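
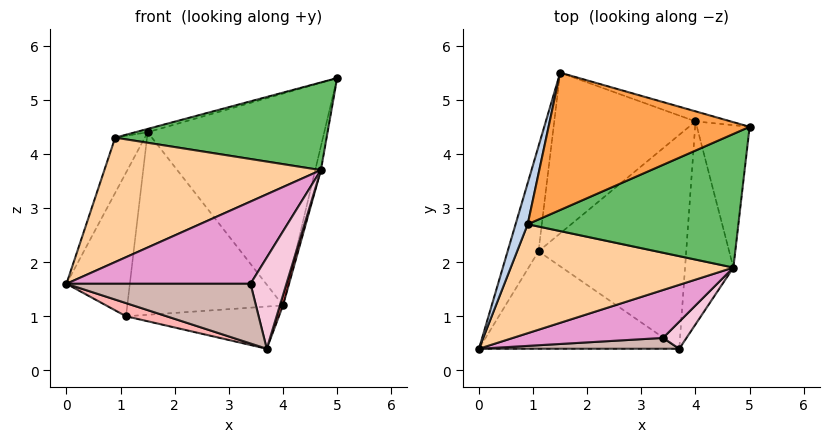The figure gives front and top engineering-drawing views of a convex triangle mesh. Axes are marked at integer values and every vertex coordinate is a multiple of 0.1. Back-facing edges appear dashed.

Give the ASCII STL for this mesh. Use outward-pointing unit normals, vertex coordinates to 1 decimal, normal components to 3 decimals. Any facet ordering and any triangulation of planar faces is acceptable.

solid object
 facet normal 0.286 0.957 -0.045
  outer loop
   vertex 4.0 4.6 1.2
   vertex 1.5 5.5 4.4
   vertex 5.0 4.5 5.4
  endloop
 endfacet
 facet normal -0.968 0.202 0.151
  outer loop
   vertex 0.9 2.7 4.3
   vertex 1.5 5.5 4.4
   vertex 0.0 0.4 1.6
  endloop
 endfacet
 facet normal -0.269 0.023 0.963
  outer loop
   vertex 0.9 2.7 4.3
   vertex 5.0 4.5 5.4
   vertex 1.5 5.5 4.4
  endloop
 endfacet
 facet normal -0.054 -0.751 0.658
  outer loop
   vertex 4.7 1.9 3.7
   vertex 0.9 2.7 4.3
   vertex 0.0 0.4 1.6
  endloop
 endfacet
 facet normal 0.017 -0.549 0.836
  outer loop
   vertex 4.7 1.9 3.7
   vertex 5.0 4.5 5.4
   vertex 0.9 2.7 4.3
  endloop
 endfacet
 facet normal 0.972 0.039 -0.231
  outer loop
   vertex 4.7 1.9 3.7
   vertex 4.0 4.6 1.2
   vertex 5.0 4.5 5.4
  endloop
 endfacet
 facet normal 0.959 -0.014 -0.284
  outer loop
   vertex 4.7 1.9 3.7
   vertex 3.7 0.4 0.4
   vertex 4.0 4.6 1.2
  endloop
 endfacet
 facet normal -0.306 -0.127 -0.943
  outer loop
   vertex 1.1 2.2 1.0
   vertex 3.7 0.4 0.4
   vertex 0.0 0.4 1.6
  endloop
 endfacet
 facet normal -0.092 0.193 -0.977
  outer loop
   vertex 1.1 2.2 1.0
   vertex 4.0 4.6 1.2
   vertex 3.7 0.4 0.4
  endloop
 endfacet
 facet normal -0.854 0.420 -0.307
  outer loop
   vertex 1.1 2.2 1.0
   vertex 0.0 0.4 1.6
   vertex 1.5 5.5 4.4
  endloop
 endfacet
 facet normal -0.499 0.651 -0.573
  outer loop
   vertex 1.1 2.2 1.0
   vertex 1.5 5.5 4.4
   vertex 4.0 4.6 1.2
  endloop
 endfacet
 facet normal 0.058 -0.982 0.178
  outer loop
   vertex 3.4 0.6 1.6
   vertex 0.0 0.4 1.6
   vertex 3.7 0.4 0.4
  endloop
 endfacet
 facet normal 0.051 -0.863 0.503
  outer loop
   vertex 3.4 0.6 1.6
   vertex 4.7 1.9 3.7
   vertex 0.0 0.4 1.6
  endloop
 endfacet
 facet normal 0.447 -0.858 0.255
  outer loop
   vertex 3.4 0.6 1.6
   vertex 3.7 0.4 0.4
   vertex 4.7 1.9 3.7
  endloop
 endfacet
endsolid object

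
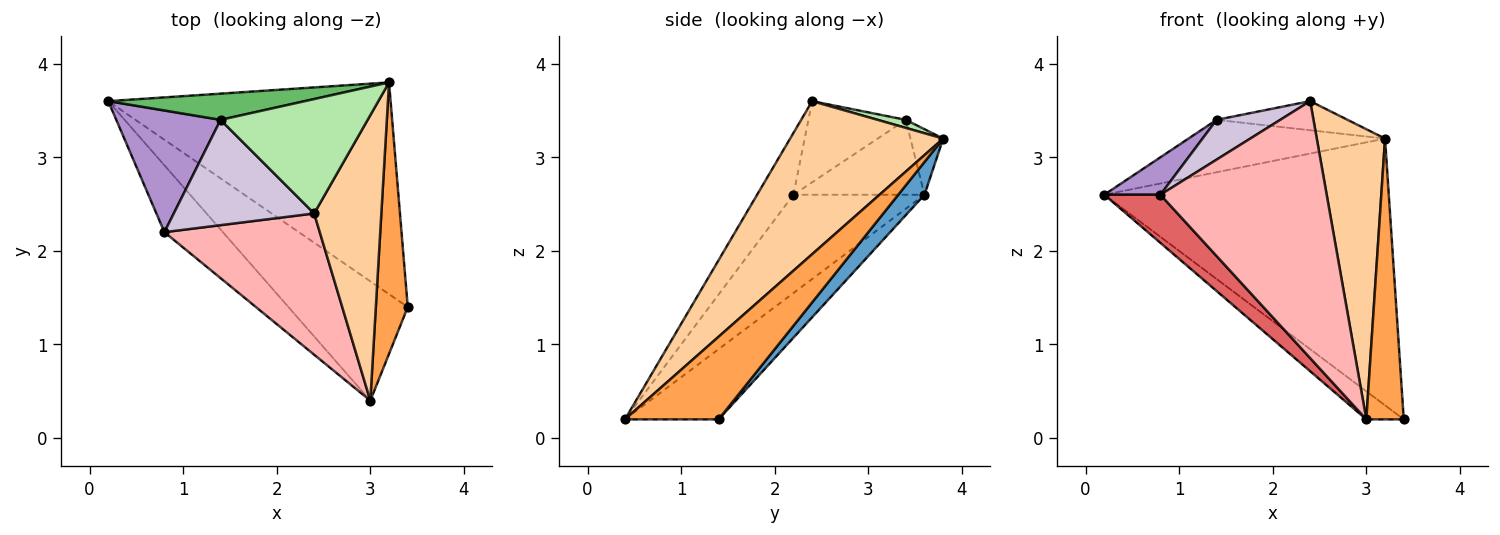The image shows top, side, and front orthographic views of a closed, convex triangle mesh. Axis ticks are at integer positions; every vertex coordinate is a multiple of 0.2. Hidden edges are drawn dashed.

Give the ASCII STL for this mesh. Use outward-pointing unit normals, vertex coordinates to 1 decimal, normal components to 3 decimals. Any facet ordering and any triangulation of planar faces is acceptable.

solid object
 facet normal 0.072 0.781 -0.620
  outer loop
   vertex 3.2 3.8 3.2
   vertex 3.4 1.4 0.2
   vertex 0.2 3.6 2.6
  endloop
 endfacet
 facet normal -0.497 0.199 -0.845
  outer loop
   vertex 3.0 0.4 0.2
   vertex 0.2 3.6 2.6
   vertex 3.4 1.4 0.2
  endloop
 endfacet
 facet normal 0.874 -0.350 0.338
  outer loop
   vertex 3.0 0.4 0.2
   vertex 3.4 1.4 0.2
   vertex 3.2 3.8 3.2
  endloop
 endfacet
 facet normal 0.848 -0.378 0.372
  outer loop
   vertex 3.0 0.4 0.2
   vertex 3.2 3.8 3.2
   vertex 2.4 2.4 3.6
  endloop
 endfacet
 facet normal -0.147 0.885 0.442
  outer loop
   vertex 1.4 3.4 3.4
   vertex 3.2 3.8 3.2
   vertex 0.2 3.6 2.6
  endloop
 endfacet
 facet normal 0.053 0.246 0.968
  outer loop
   vertex 1.4 3.4 3.4
   vertex 2.4 2.4 3.6
   vertex 3.2 3.8 3.2
  endloop
 endfacet
 facet normal -0.806 -0.346 -0.480
  outer loop
   vertex 0.8 2.2 2.6
   vertex 0.2 3.6 2.6
   vertex 3.0 0.4 0.2
  endloop
 endfacet
 facet normal -0.188 -0.861 0.473
  outer loop
   vertex 0.8 2.2 2.6
   vertex 3.0 0.4 0.2
   vertex 2.4 2.4 3.6
  endloop
 endfacet
 facet normal -0.566 -0.242 0.788
  outer loop
   vertex 0.8 2.2 2.6
   vertex 1.4 3.4 3.4
   vertex 0.2 3.6 2.6
  endloop
 endfacet
 facet normal -0.475 -0.311 0.823
  outer loop
   vertex 0.8 2.2 2.6
   vertex 2.4 2.4 3.6
   vertex 1.4 3.4 3.4
  endloop
 endfacet
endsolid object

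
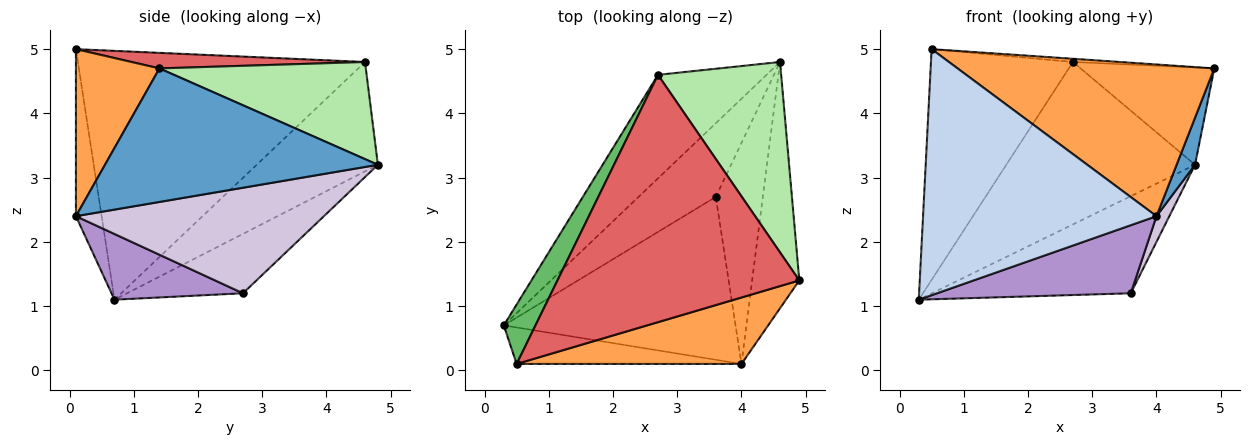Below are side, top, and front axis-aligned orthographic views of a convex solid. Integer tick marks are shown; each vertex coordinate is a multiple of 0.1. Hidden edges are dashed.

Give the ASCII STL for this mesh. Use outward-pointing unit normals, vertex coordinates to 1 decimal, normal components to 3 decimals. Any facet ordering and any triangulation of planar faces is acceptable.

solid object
 facet normal 0.941 -0.064 -0.332
  outer loop
   vertex 4.0 0.1 2.4
   vertex 4.6 4.8 3.2
   vertex 4.9 1.4 4.7
  endloop
 endfacet
 facet normal -0.108 -0.983 -0.146
  outer loop
   vertex 4.0 0.1 2.4
   vertex 0.5 0.1 5.0
   vertex 0.3 0.7 1.1
  endloop
 endfacet
 facet normal 0.286 -0.878 0.384
  outer loop
   vertex 4.0 0.1 2.4
   vertex 4.9 1.4 4.7
   vertex 0.5 0.1 5.0
  endloop
 endfacet
 facet normal -0.476 0.741 -0.473
  outer loop
   vertex 2.7 4.6 4.8
   vertex 4.6 4.8 3.2
   vertex 0.3 0.7 1.1
  endloop
 endfacet
 facet normal -0.891 0.440 0.113
  outer loop
   vertex 2.7 4.6 4.8
   vertex 0.3 0.7 1.1
   vertex 0.5 0.1 5.0
  endloop
 endfacet
 facet normal 0.575 0.372 0.729
  outer loop
   vertex 2.7 4.6 4.8
   vertex 4.9 1.4 4.7
   vertex 4.6 4.8 3.2
  endloop
 endfacet
 facet normal 0.064 0.013 0.998
  outer loop
   vertex 2.7 4.6 4.8
   vertex 0.5 0.1 5.0
   vertex 4.9 1.4 4.7
  endloop
 endfacet
 facet normal -0.421 0.723 -0.548
  outer loop
   vertex 3.6 2.7 1.2
   vertex 0.3 0.7 1.1
   vertex 4.6 4.8 3.2
  endloop
 endfacet
 facet normal 0.253 -0.373 -0.893
  outer loop
   vertex 3.6 2.7 1.2
   vertex 4.0 0.1 2.4
   vertex 0.3 0.7 1.1
  endloop
 endfacet
 facet normal 0.912 -0.047 -0.407
  outer loop
   vertex 3.6 2.7 1.2
   vertex 4.6 4.8 3.2
   vertex 4.0 0.1 2.4
  endloop
 endfacet
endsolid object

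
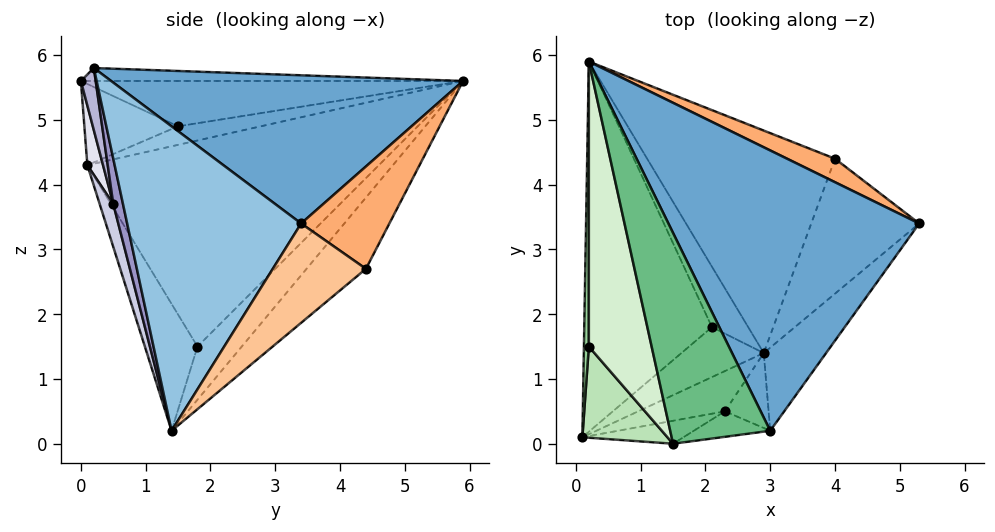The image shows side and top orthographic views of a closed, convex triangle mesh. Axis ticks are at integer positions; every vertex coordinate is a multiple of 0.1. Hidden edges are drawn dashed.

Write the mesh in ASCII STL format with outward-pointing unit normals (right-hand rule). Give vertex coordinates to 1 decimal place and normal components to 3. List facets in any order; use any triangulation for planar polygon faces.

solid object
 facet normal 0.490 0.270 0.829
  outer loop
   vertex 3.0 0.2 5.8
   vertex 5.3 3.4 3.4
   vertex 0.2 5.9 5.6
  endloop
 endfacet
 facet normal 0.745 -0.650 -0.153
  outer loop
   vertex 3.0 0.2 5.8
   vertex 2.9 1.4 0.2
   vertex 5.3 3.4 3.4
  endloop
 endfacet
 facet normal -0.843 0.132 -0.522
  outer loop
   vertex 2.1 1.8 1.5
   vertex 0.1 0.1 4.3
   vertex 0.2 5.9 5.6
  endloop
 endfacet
 facet normal -0.836 0.090 -0.542
  outer loop
   vertex 2.1 1.8 1.5
   vertex 2.9 1.4 0.2
   vertex 0.1 0.1 4.3
  endloop
 endfacet
 facet normal -0.813 0.178 -0.555
  outer loop
   vertex 2.1 1.8 1.5
   vertex 0.2 5.9 5.6
   vertex 2.9 1.4 0.2
  endloop
 endfacet
 facet normal 0.508 0.828 0.238
  outer loop
   vertex 4.0 4.4 2.7
   vertex 0.2 5.9 5.6
   vertex 5.3 3.4 3.4
  endloop
 endfacet
 facet normal 0.636 0.343 -0.691
  outer loop
   vertex 4.0 4.4 2.7
   vertex 5.3 3.4 3.4
   vertex 2.9 1.4 0.2
  endloop
 endfacet
 facet normal -0.262 0.673 -0.692
  outer loop
   vertex 4.0 4.4 2.7
   vertex 2.9 1.4 0.2
   vertex 0.2 5.9 5.6
  endloop
 endfacet
 facet normal -0.128 -0.028 0.991
  outer loop
   vertex 1.5 0.0 5.6
   vertex 3.0 0.2 5.8
   vertex 0.2 5.9 5.6
  endloop
 endfacet
 facet normal -0.966 -0.041 0.256
  outer loop
   vertex 0.2 1.5 4.9
   vertex 0.2 5.9 5.6
   vertex 0.1 0.1 4.3
  endloop
 endfacet
 facet normal -0.668 -0.252 0.700
  outer loop
   vertex 0.2 1.5 4.9
   vertex 0.1 0.1 4.3
   vertex 1.5 0.0 5.6
  endloop
 endfacet
 facet normal -0.581 -0.128 0.804
  outer loop
   vertex 0.2 1.5 4.9
   vertex 1.5 0.0 5.6
   vertex 0.2 5.9 5.6
  endloop
 endfacet
 facet normal 0.216 -0.954 -0.208
  outer loop
   vertex 2.3 0.5 3.7
   vertex 2.9 1.4 0.2
   vertex 3.0 0.2 5.8
  endloop
 endfacet
 facet normal 0.155 -0.970 -0.190
  outer loop
   vertex 2.3 0.5 3.7
   vertex 3.0 0.2 5.8
   vertex 1.5 0.0 5.6
  endloop
 endfacet
 facet normal 0.113 -0.967 -0.229
  outer loop
   vertex 2.3 0.5 3.7
   vertex 0.1 0.1 4.3
   vertex 2.9 1.4 0.2
  endloop
 endfacet
 facet normal 0.121 -0.971 -0.205
  outer loop
   vertex 2.3 0.5 3.7
   vertex 1.5 0.0 5.6
   vertex 0.1 0.1 4.3
  endloop
 endfacet
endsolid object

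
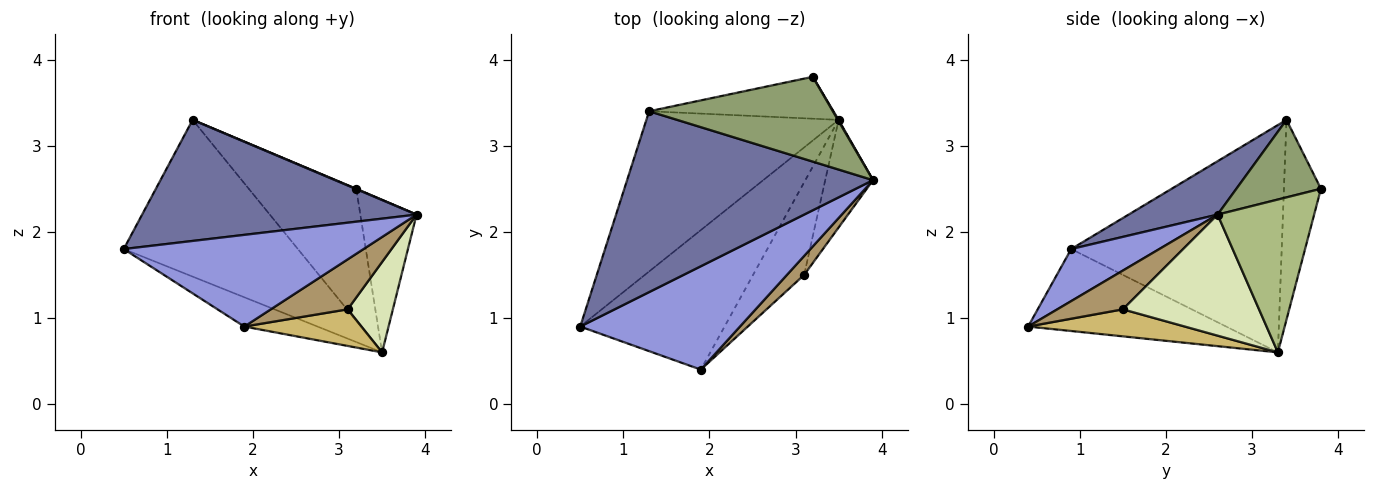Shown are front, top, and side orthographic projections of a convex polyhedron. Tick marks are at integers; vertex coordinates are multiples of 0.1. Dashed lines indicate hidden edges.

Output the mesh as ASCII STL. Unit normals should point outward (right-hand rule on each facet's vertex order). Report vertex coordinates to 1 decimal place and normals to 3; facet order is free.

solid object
 facet normal 0.178 -0.547 0.818
  outer loop
   vertex 1.3 3.4 3.3
   vertex 0.5 0.9 1.8
   vertex 3.9 2.6 2.2
  endloop
 endfacet
 facet normal -0.646 0.534 -0.546
  outer loop
   vertex 3.5 3.3 0.6
   vertex 0.5 0.9 1.8
   vertex 1.3 3.4 3.3
  endloop
 endfacet
 facet normal 0.237 -0.645 0.727
  outer loop
   vertex 1.9 0.4 0.9
   vertex 3.9 2.6 2.2
   vertex 0.5 0.9 1.8
  endloop
 endfacet
 facet normal -0.486 0.180 -0.855
  outer loop
   vertex 1.9 0.4 0.9
   vertex 0.5 0.9 1.8
   vertex 3.5 3.3 0.6
  endloop
 endfacet
 facet normal 0.389 -0.004 0.921
  outer loop
   vertex 3.2 3.8 2.5
   vertex 1.3 3.4 3.3
   vertex 3.9 2.6 2.2
  endloop
 endfacet
 facet normal 0.864 0.503 0.004
  outer loop
   vertex 3.2 3.8 2.5
   vertex 3.9 2.6 2.2
   vertex 3.5 3.3 0.6
  endloop
 endfacet
 facet normal -0.312 0.906 -0.288
  outer loop
   vertex 3.2 3.8 2.5
   vertex 3.5 3.3 0.6
   vertex 1.3 3.4 3.3
  endloop
 endfacet
 facet normal 0.889 -0.295 -0.351
  outer loop
   vertex 3.1 1.5 1.1
   vertex 3.5 3.3 0.6
   vertex 3.9 2.6 2.2
  endloop
 endfacet
 facet normal 0.624 -0.731 0.277
  outer loop
   vertex 3.1 1.5 1.1
   vertex 3.9 2.6 2.2
   vertex 1.9 0.4 0.9
  endloop
 endfacet
 facet normal 0.441 -0.330 -0.834
  outer loop
   vertex 3.1 1.5 1.1
   vertex 1.9 0.4 0.9
   vertex 3.5 3.3 0.6
  endloop
 endfacet
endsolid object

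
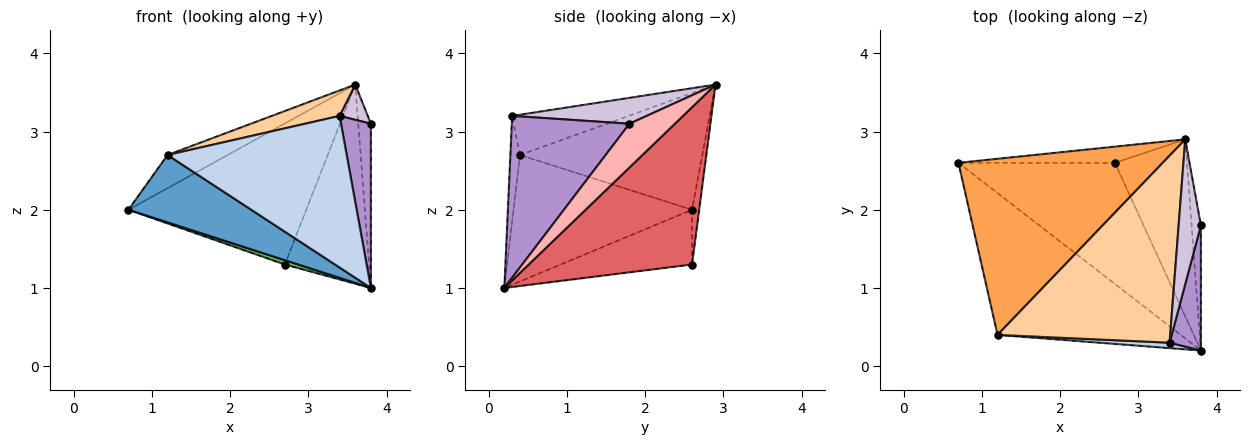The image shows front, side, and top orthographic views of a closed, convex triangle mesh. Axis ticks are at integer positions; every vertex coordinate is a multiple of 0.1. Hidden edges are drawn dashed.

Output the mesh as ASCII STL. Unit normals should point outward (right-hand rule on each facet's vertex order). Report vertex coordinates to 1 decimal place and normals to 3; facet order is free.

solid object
 facet normal -0.529 -0.364 -0.766
  outer loop
   vertex 1.2 0.4 2.7
   vertex 0.7 2.6 2.0
   vertex 3.8 0.2 1.0
  endloop
 endfacet
 facet normal -0.053 -0.998 0.036
  outer loop
   vertex 1.2 0.4 2.7
   vertex 3.8 0.2 1.0
   vertex 3.4 0.3 3.2
  endloop
 endfacet
 facet normal -0.489 0.161 0.857
  outer loop
   vertex 1.2 0.4 2.7
   vertex 3.6 2.9 3.6
   vertex 0.7 2.6 2.0
  endloop
 endfacet
 facet normal -0.225 -0.131 0.965
  outer loop
   vertex 1.2 0.4 2.7
   vertex 3.4 0.3 3.2
   vertex 3.6 2.9 3.6
  endloop
 endfacet
 facet normal -0.330 -0.033 -0.943
  outer loop
   vertex 2.7 2.6 1.3
   vertex 3.8 0.2 1.0
   vertex 0.7 2.6 2.0
  endloop
 endfacet
 facet normal -0.040 0.993 -0.114
  outer loop
   vertex 2.7 2.6 1.3
   vertex 0.7 2.6 2.0
   vertex 3.6 2.9 3.6
  endloop
 endfacet
 facet normal 0.823 0.424 -0.377
  outer loop
   vertex 2.7 2.6 1.3
   vertex 3.6 2.9 3.6
   vertex 3.8 0.2 1.0
  endloop
 endfacet
 facet normal 0.944 0.263 -0.200
  outer loop
   vertex 3.8 1.8 3.1
   vertex 3.8 0.2 1.0
   vertex 3.6 2.9 3.6
  endloop
 endfacet
 facet normal 0.953 -0.242 0.184
  outer loop
   vertex 3.8 1.8 3.1
   vertex 3.4 0.3 3.2
   vertex 3.8 0.2 1.0
  endloop
 endfacet
 facet normal 0.749 -0.157 0.644
  outer loop
   vertex 3.8 1.8 3.1
   vertex 3.6 2.9 3.6
   vertex 3.4 0.3 3.2
  endloop
 endfacet
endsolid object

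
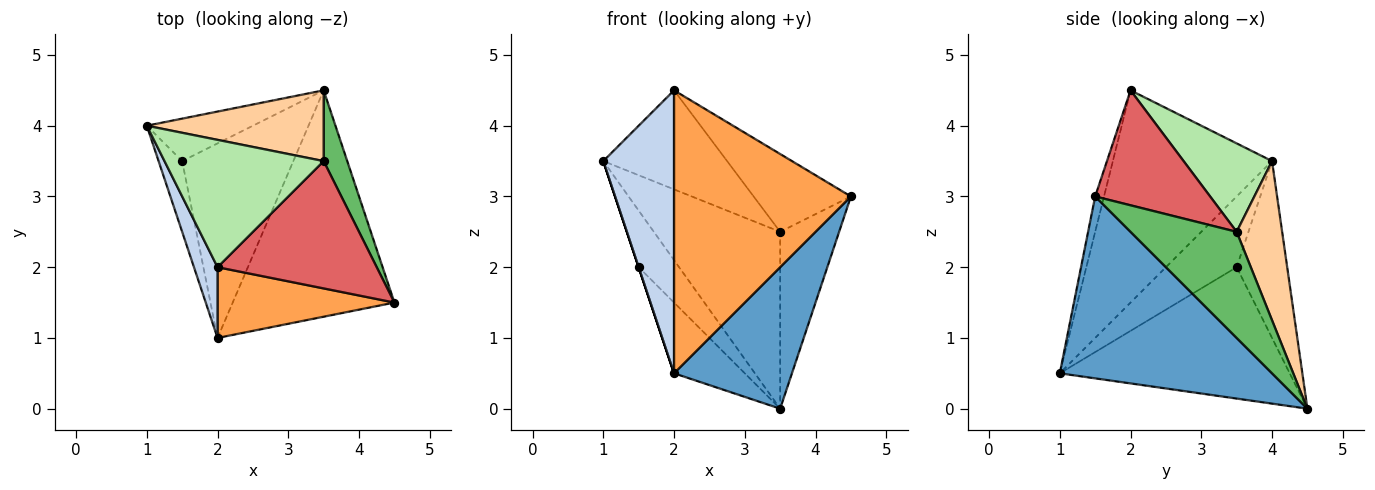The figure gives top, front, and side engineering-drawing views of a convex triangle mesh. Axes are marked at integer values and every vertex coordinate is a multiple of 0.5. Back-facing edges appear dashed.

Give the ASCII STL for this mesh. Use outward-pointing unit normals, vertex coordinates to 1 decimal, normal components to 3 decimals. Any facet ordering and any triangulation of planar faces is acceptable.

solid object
 facet normal 0.690 -0.383 -0.614
  outer loop
   vertex 3.5 4.5 0.0
   vertex 4.5 1.5 3.0
   vertex 2.0 1.0 0.5
  endloop
 endfacet
 facet normal -0.909 -0.404 0.101
  outer loop
   vertex 2.0 2.0 4.5
   vertex 1.0 4.0 3.5
   vertex 2.0 1.0 0.5
  endloop
 endfacet
 facet normal -0.048 -0.969 0.242
  outer loop
   vertex 2.0 2.0 4.5
   vertex 2.0 1.0 0.5
   vertex 4.5 1.5 3.0
  endloop
 endfacet
 facet normal 0.317 0.881 0.352
  outer loop
   vertex 3.5 3.5 2.5
   vertex 3.5 4.5 0.0
   vertex 1.0 4.0 3.5
  endloop
 endfacet
 facet normal 0.858 0.477 0.191
  outer loop
   vertex 3.5 3.5 2.5
   vertex 4.5 1.5 3.0
   vertex 3.5 4.5 0.0
  endloop
 endfacet
 facet normal 0.402 0.562 0.723
  outer loop
   vertex 3.5 3.5 2.5
   vertex 1.0 4.0 3.5
   vertex 2.0 2.0 4.5
  endloop
 endfacet
 facet normal 0.525 0.444 0.726
  outer loop
   vertex 3.5 3.5 2.5
   vertex 2.0 2.0 4.5
   vertex 4.5 1.5 3.0
  endloop
 endfacet
 facet normal -0.949 0.000 -0.316
  outer loop
   vertex 1.5 3.5 2.0
   vertex 2.0 1.0 0.5
   vertex 1.0 4.0 3.5
  endloop
 endfacet
 facet normal -0.707 0.566 -0.424
  outer loop
   vertex 1.5 3.5 2.0
   vertex 1.0 4.0 3.5
   vertex 3.5 4.5 0.0
  endloop
 endfacet
 facet normal -0.743 0.229 -0.629
  outer loop
   vertex 1.5 3.5 2.0
   vertex 3.5 4.5 0.0
   vertex 2.0 1.0 0.5
  endloop
 endfacet
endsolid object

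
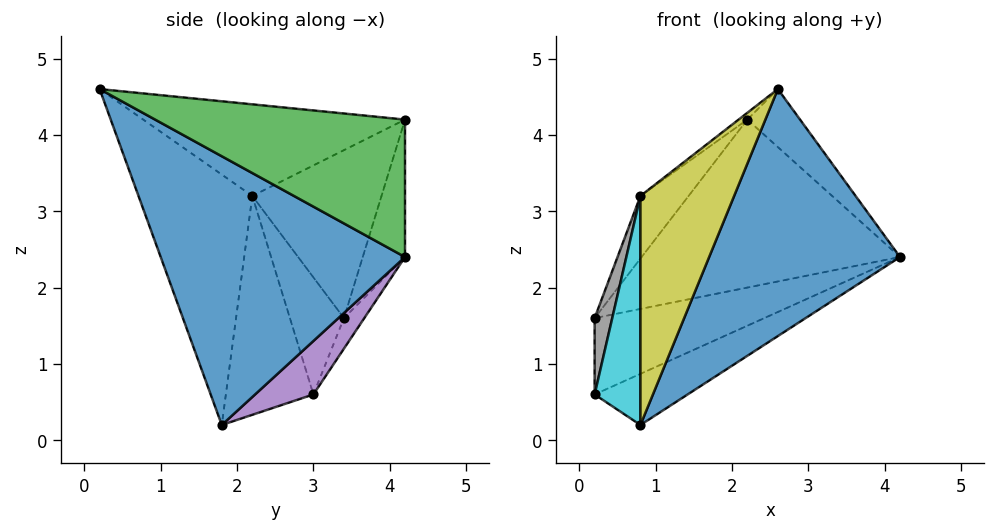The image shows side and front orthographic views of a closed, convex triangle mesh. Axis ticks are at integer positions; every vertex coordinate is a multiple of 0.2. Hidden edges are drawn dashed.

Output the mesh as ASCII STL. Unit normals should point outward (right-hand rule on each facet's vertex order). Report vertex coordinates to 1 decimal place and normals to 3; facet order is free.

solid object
 facet normal 0.692 -0.540 -0.479
  outer loop
   vertex 0.8 1.8 0.2
   vertex 4.2 4.2 2.4
   vertex 2.6 0.2 4.6
  endloop
 endfacet
 facet normal -0.159 0.971 -0.177
  outer loop
   vertex 2.2 4.2 4.2
   vertex 4.2 4.2 2.4
   vertex 0.2 3.4 1.6
  endloop
 endfacet
 facet normal 0.662 0.140 0.736
  outer loop
   vertex 2.2 4.2 4.2
   vertex 2.6 0.2 4.6
   vertex 4.2 4.2 2.4
  endloop
 endfacet
 facet normal -0.111 0.923 -0.369
  outer loop
   vertex 0.2 3.0 0.6
   vertex 0.2 3.4 1.6
   vertex 4.2 4.2 2.4
  endloop
 endfacet
 facet normal 0.264 0.421 -0.868
  outer loop
   vertex 0.2 3.0 0.6
   vertex 4.2 4.2 2.4
   vertex 0.8 1.8 0.2
  endloop
 endfacet
 facet normal -0.799 0.298 0.523
  outer loop
   vertex 0.8 2.2 3.2
   vertex 2.2 4.2 4.2
   vertex 0.2 3.4 1.6
  endloop
 endfacet
 facet normal -0.600 0.020 0.800
  outer loop
   vertex 0.8 2.2 3.2
   vertex 2.6 0.2 4.6
   vertex 2.2 4.2 4.2
  endloop
 endfacet
 facet normal -0.944 -0.308 0.123
  outer loop
   vertex 0.8 2.2 3.2
   vertex 0.2 3.4 1.6
   vertex 0.2 3.0 0.6
  endloop
 endfacet
 facet normal -0.769 -0.633 0.084
  outer loop
   vertex 0.8 2.2 3.2
   vertex 0.8 1.8 0.2
   vertex 2.6 0.2 4.6
  endloop
 endfacet
 facet normal -0.884 -0.463 0.062
  outer loop
   vertex 0.8 2.2 3.2
   vertex 0.2 3.0 0.6
   vertex 0.8 1.8 0.2
  endloop
 endfacet
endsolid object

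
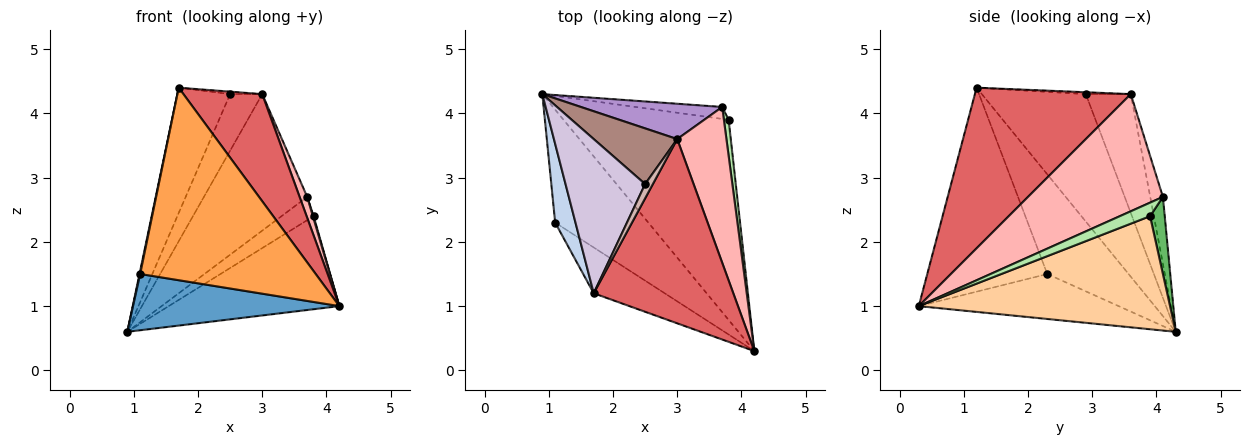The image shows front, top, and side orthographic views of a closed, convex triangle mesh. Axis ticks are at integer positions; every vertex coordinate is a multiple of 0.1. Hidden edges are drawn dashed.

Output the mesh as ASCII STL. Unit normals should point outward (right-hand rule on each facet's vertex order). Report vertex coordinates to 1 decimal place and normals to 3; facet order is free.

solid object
 facet normal -0.397 -0.409 -0.822
  outer loop
   vertex 1.1 2.3 1.5
   vertex 0.9 4.3 0.6
   vertex 4.2 0.3 1.0
  endloop
 endfacet
 facet normal -0.980 -0.008 0.200
  outer loop
   vertex 1.1 2.3 1.5
   vertex 1.7 1.2 4.4
   vertex 0.9 4.3 0.6
  endloop
 endfacet
 facet normal -0.554 -0.810 -0.193
  outer loop
   vertex 1.1 2.3 1.5
   vertex 4.2 0.3 1.0
   vertex 1.7 1.2 4.4
  endloop
 endfacet
 facet normal 0.528 0.358 -0.770
  outer loop
   vertex 3.8 3.9 2.4
   vertex 4.2 0.3 1.0
   vertex 0.9 4.3 0.6
  endloop
 endfacet
 facet normal 0.377 0.824 -0.424
  outer loop
   vertex 3.8 3.9 2.4
   vertex 0.9 4.3 0.6
   vertex 3.7 4.1 2.7
  endloop
 endfacet
 facet normal 0.944 -0.024 0.330
  outer loop
   vertex 3.8 3.9 2.4
   vertex 3.7 4.1 2.7
   vertex 4.2 0.3 1.0
  endloop
 endfacet
 facet normal 0.705 -0.356 0.613
  outer loop
   vertex 3.0 3.6 4.3
   vertex 1.7 1.2 4.4
   vertex 4.2 0.3 1.0
  endloop
 endfacet
 facet normal 0.921 -0.052 0.387
  outer loop
   vertex 3.0 3.6 4.3
   vertex 4.2 0.3 1.0
   vertex 3.7 4.1 2.7
  endloop
 endfacet
 facet normal -0.118 0.961 0.249
  outer loop
   vertex 3.0 3.6 4.3
   vertex 3.7 4.1 2.7
   vertex 0.9 4.3 0.6
  endloop
 endfacet
 facet normal -0.779 0.395 0.486
  outer loop
   vertex 2.5 2.9 4.3
   vertex 0.9 4.3 0.6
   vertex 1.7 1.2 4.4
  endloop
 endfacet
 facet normal -0.706 0.505 0.496
  outer loop
   vertex 2.5 2.9 4.3
   vertex 3.0 3.6 4.3
   vertex 0.9 4.3 0.6
  endloop
 endfacet
 facet normal -0.231 0.165 0.959
  outer loop
   vertex 2.5 2.9 4.3
   vertex 1.7 1.2 4.4
   vertex 3.0 3.6 4.3
  endloop
 endfacet
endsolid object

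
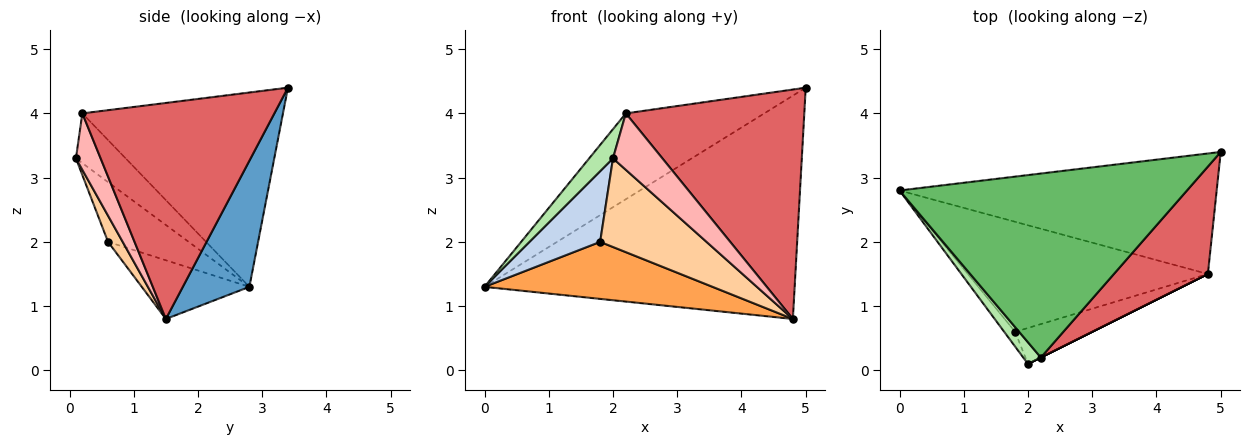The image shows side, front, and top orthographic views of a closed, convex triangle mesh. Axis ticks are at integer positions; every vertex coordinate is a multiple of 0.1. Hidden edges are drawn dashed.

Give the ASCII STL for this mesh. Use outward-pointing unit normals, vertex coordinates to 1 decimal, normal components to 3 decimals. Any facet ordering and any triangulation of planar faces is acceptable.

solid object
 facet normal 0.186 0.865 -0.467
  outer loop
   vertex 4.8 1.5 0.8
   vertex 0.0 2.8 1.3
   vertex 5.0 3.4 4.4
  endloop
 endfacet
 facet normal -0.745 -0.653 -0.137
  outer loop
   vertex 1.8 0.6 2.0
   vertex 2.0 0.1 3.3
   vertex 0.0 2.8 1.3
  endloop
 endfacet
 facet normal -0.212 -0.450 -0.868
  outer loop
   vertex 1.8 0.6 2.0
   vertex 0.0 2.8 1.3
   vertex 4.8 1.5 0.8
  endloop
 endfacet
 facet normal 0.127 -0.919 -0.373
  outer loop
   vertex 1.8 0.6 2.0
   vertex 4.8 1.5 0.8
   vertex 2.0 0.1 3.3
  endloop
 endfacet
 facet normal -0.522 0.360 0.773
  outer loop
   vertex 2.2 0.2 4.0
   vertex 5.0 3.4 4.4
   vertex 0.0 2.8 1.3
  endloop
 endfacet
 facet normal -0.859 -0.411 0.304
  outer loop
   vertex 2.2 0.2 4.0
   vertex 0.0 2.8 1.3
   vertex 2.0 0.1 3.3
  endloop
 endfacet
 facet normal 0.698 -0.649 0.304
  outer loop
   vertex 2.2 0.2 4.0
   vertex 4.8 1.5 0.8
   vertex 5.0 3.4 4.4
  endloop
 endfacet
 facet normal 0.447 -0.894 0.000
  outer loop
   vertex 2.2 0.2 4.0
   vertex 2.0 0.1 3.3
   vertex 4.8 1.5 0.8
  endloop
 endfacet
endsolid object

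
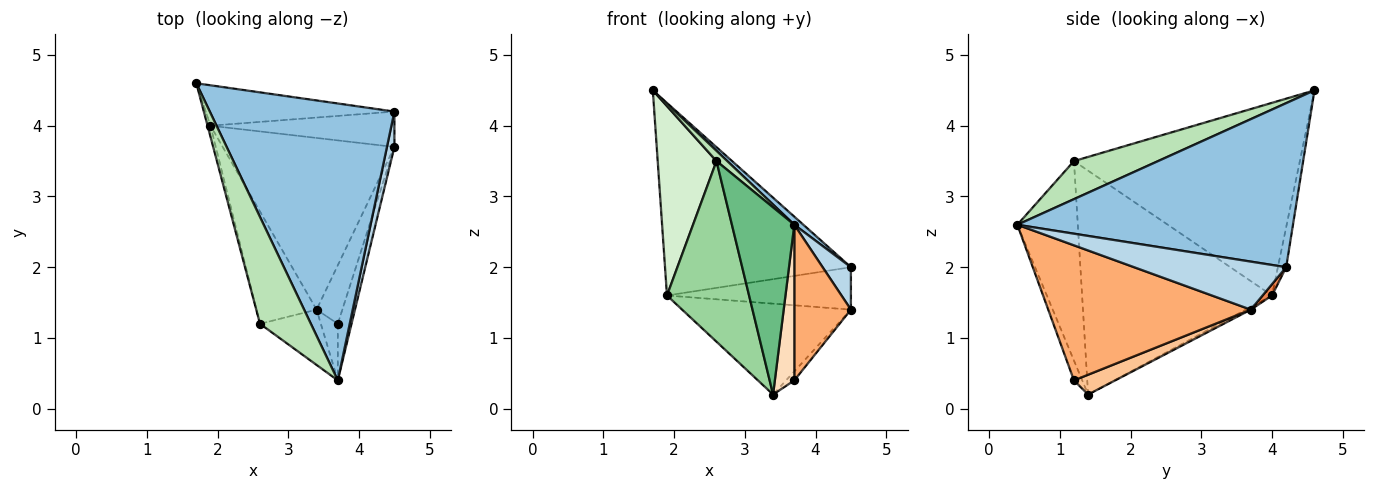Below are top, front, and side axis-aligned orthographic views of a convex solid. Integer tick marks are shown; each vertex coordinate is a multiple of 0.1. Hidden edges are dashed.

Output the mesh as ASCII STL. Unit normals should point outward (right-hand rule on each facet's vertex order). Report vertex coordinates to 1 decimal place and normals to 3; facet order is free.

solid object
 facet normal -0.014 0.468 -0.884
  outer loop
   vertex 1.9 4.0 1.6
   vertex 4.5 3.7 1.4
   vertex 3.4 1.4 0.2
  endloop
 endfacet
 facet normal 0.664 -0.022 0.747
  outer loop
   vertex 4.5 4.2 2.0
   vertex 1.7 4.6 4.5
   vertex 3.7 0.4 2.6
  endloop
 endfacet
 facet normal 0.972 -0.181 0.151
  outer loop
   vertex 4.5 4.2 2.0
   vertex 3.7 0.4 2.6
   vertex 4.5 3.7 1.4
  endloop
 endfacet
 facet normal -0.044 0.978 -0.205
  outer loop
   vertex 4.5 4.2 2.0
   vertex 1.9 4.0 1.6
   vertex 1.7 4.6 4.5
  endloop
 endfacet
 facet normal 0.039 0.768 -0.640
  outer loop
   vertex 4.5 4.2 2.0
   vertex 4.5 3.7 1.4
   vertex 1.9 4.0 1.6
  endloop
 endfacet
 facet normal 0.959 -0.268 -0.097
  outer loop
   vertex 3.7 1.2 0.4
   vertex 4.5 3.7 1.4
   vertex 3.7 0.4 2.6
  endloop
 endfacet
 facet normal 0.605 0.121 -0.787
  outer loop
   vertex 3.7 1.2 0.4
   vertex 3.4 1.4 0.2
   vertex 4.5 3.7 1.4
  endloop
 endfacet
 facet normal -0.370 -0.873 -0.317
  outer loop
   vertex 3.7 1.2 0.4
   vertex 3.7 0.4 2.6
   vertex 3.4 1.4 0.2
  endloop
 endfacet
 facet normal -0.681 -0.702 -0.208
  outer loop
   vertex 2.6 1.2 3.5
   vertex 3.4 1.4 0.2
   vertex 3.7 0.4 2.6
  endloop
 endfacet
 facet normal -0.891 -0.385 -0.239
  outer loop
   vertex 2.6 1.2 3.5
   vertex 1.9 4.0 1.6
   vertex 3.4 1.4 0.2
  endloop
 endfacet
 facet normal 0.597 -0.077 0.798
  outer loop
   vertex 2.6 1.2 3.5
   vertex 3.7 0.4 2.6
   vertex 1.7 4.6 4.5
  endloop
 endfacet
 facet normal -0.968 -0.252 -0.015
  outer loop
   vertex 2.6 1.2 3.5
   vertex 1.7 4.6 4.5
   vertex 1.9 4.0 1.6
  endloop
 endfacet
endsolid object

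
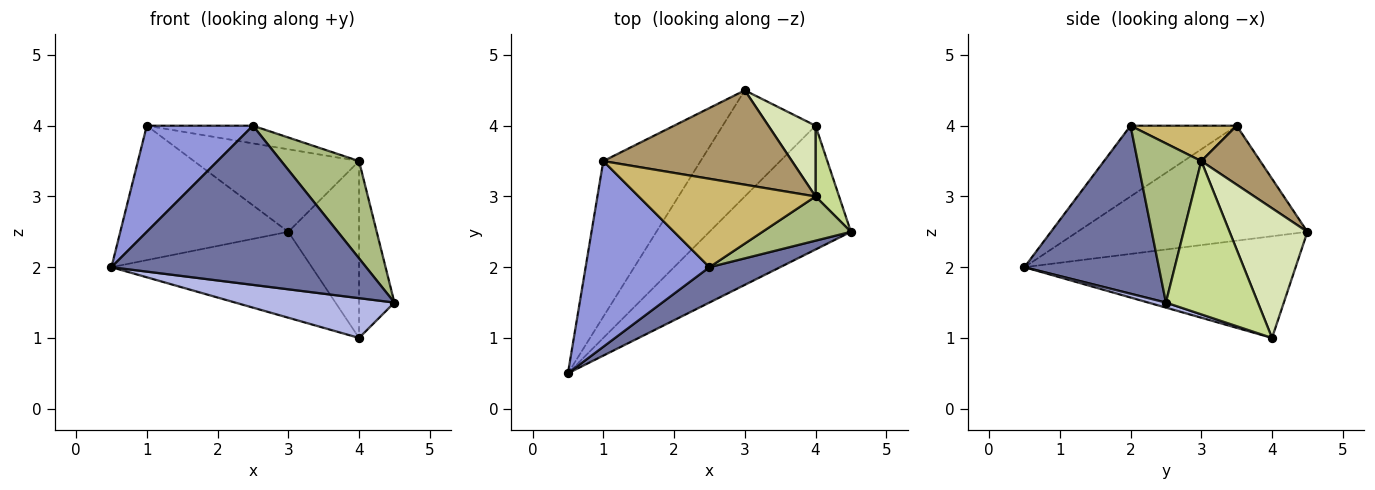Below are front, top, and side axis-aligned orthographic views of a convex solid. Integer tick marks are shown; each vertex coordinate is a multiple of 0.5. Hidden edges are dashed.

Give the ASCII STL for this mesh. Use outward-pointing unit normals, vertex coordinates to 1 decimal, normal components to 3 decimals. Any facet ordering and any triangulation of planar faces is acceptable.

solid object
 facet normal 0.458 -0.868 0.193
  outer loop
   vertex 2.5 2.0 4.0
   vertex 0.5 0.5 2.0
   vertex 4.5 2.5 1.5
  endloop
 endfacet
 facet normal -0.667 0.487 -0.564
  outer loop
   vertex 1.0 3.5 4.0
   vertex 3.0 4.5 2.5
   vertex 0.5 0.5 2.0
  endloop
 endfacet
 facet normal -0.444 -0.444 0.778
  outer loop
   vertex 1.0 3.5 4.0
   vertex 0.5 0.5 2.0
   vertex 2.5 2.0 4.0
  endloop
 endfacet
 facet normal 0.034 -0.306 -0.951
  outer loop
   vertex 4.0 4.0 1.0
   vertex 4.5 2.5 1.5
   vertex 0.5 0.5 2.0
  endloop
 endfacet
 facet normal -0.648 0.479 -0.592
  outer loop
   vertex 4.0 4.0 1.0
   vertex 0.5 0.5 2.0
   vertex 3.0 4.5 2.5
  endloop
 endfacet
 facet normal 0.597 -0.730 0.332
  outer loop
   vertex 4.0 3.0 3.5
   vertex 2.5 2.0 4.0
   vertex 4.5 2.5 1.5
  endloop
 endfacet
 facet normal 0.924 0.355 0.142
  outer loop
   vertex 4.0 3.0 3.5
   vertex 4.5 2.5 1.5
   vertex 4.0 4.0 1.0
  endloop
 endfacet
 facet normal 0.715 0.650 0.260
  outer loop
   vertex 4.0 3.0 3.5
   vertex 4.0 4.0 1.0
   vertex 3.0 4.5 2.5
  endloop
 endfacet
 facet normal 0.229 0.641 0.733
  outer loop
   vertex 4.0 3.0 3.5
   vertex 3.0 4.5 2.5
   vertex 1.0 3.5 4.0
  endloop
 endfacet
 facet normal 0.192 0.192 0.962
  outer loop
   vertex 4.0 3.0 3.5
   vertex 1.0 3.5 4.0
   vertex 2.5 2.0 4.0
  endloop
 endfacet
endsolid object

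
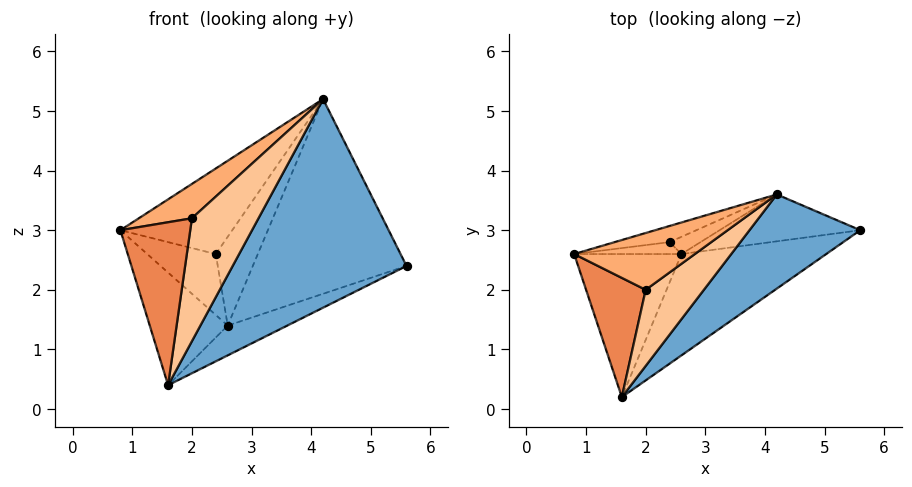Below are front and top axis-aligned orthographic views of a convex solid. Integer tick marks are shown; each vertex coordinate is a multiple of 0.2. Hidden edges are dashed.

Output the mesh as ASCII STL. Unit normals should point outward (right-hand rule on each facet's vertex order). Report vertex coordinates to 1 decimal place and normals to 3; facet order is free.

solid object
 facet normal 0.397 -0.837 0.378
  outer loop
   vertex 4.2 3.6 5.2
   vertex 1.6 0.2 0.4
   vertex 5.6 3.0 2.4
  endloop
 endfacet
 facet normal -0.573 0.507 -0.644
  outer loop
   vertex 2.6 2.6 1.4
   vertex 1.6 0.2 0.4
   vertex 0.8 2.6 3.0
  endloop
 endfacet
 facet normal 0.272 0.272 -0.923
  outer loop
   vertex 2.6 2.6 1.4
   vertex 5.6 3.0 2.4
   vertex 1.6 0.2 0.4
  endloop
 endfacet
 facet normal -0.052 0.971 -0.234
  outer loop
   vertex 2.6 2.6 1.4
   vertex 4.2 3.6 5.2
   vertex 5.6 3.0 2.4
  endloop
 endfacet
 facet normal -0.449 -0.721 0.528
  outer loop
   vertex 2.0 2.0 3.2
   vertex 0.8 2.6 3.0
   vertex 1.6 0.2 0.4
  endloop
 endfacet
 facet normal -0.373 -0.480 0.794
  outer loop
   vertex 2.0 2.0 3.2
   vertex 4.2 3.6 5.2
   vertex 0.8 2.6 3.0
  endloop
 endfacet
 facet normal 0.138 -0.842 0.522
  outer loop
   vertex 2.0 2.0 3.2
   vertex 1.6 0.2 0.4
   vertex 4.2 3.6 5.2
  endloop
 endfacet
 facet normal -0.167 0.969 -0.183
  outer loop
   vertex 2.4 2.8 2.6
   vertex 0.8 2.6 3.0
   vertex 4.2 3.6 5.2
  endloop
 endfacet
 facet normal -0.168 0.967 -0.189
  outer loop
   vertex 2.4 2.8 2.6
   vertex 2.6 2.6 1.4
   vertex 0.8 2.6 3.0
  endloop
 endfacet
 facet normal -0.159 0.969 -0.188
  outer loop
   vertex 2.4 2.8 2.6
   vertex 4.2 3.6 5.2
   vertex 2.6 2.6 1.4
  endloop
 endfacet
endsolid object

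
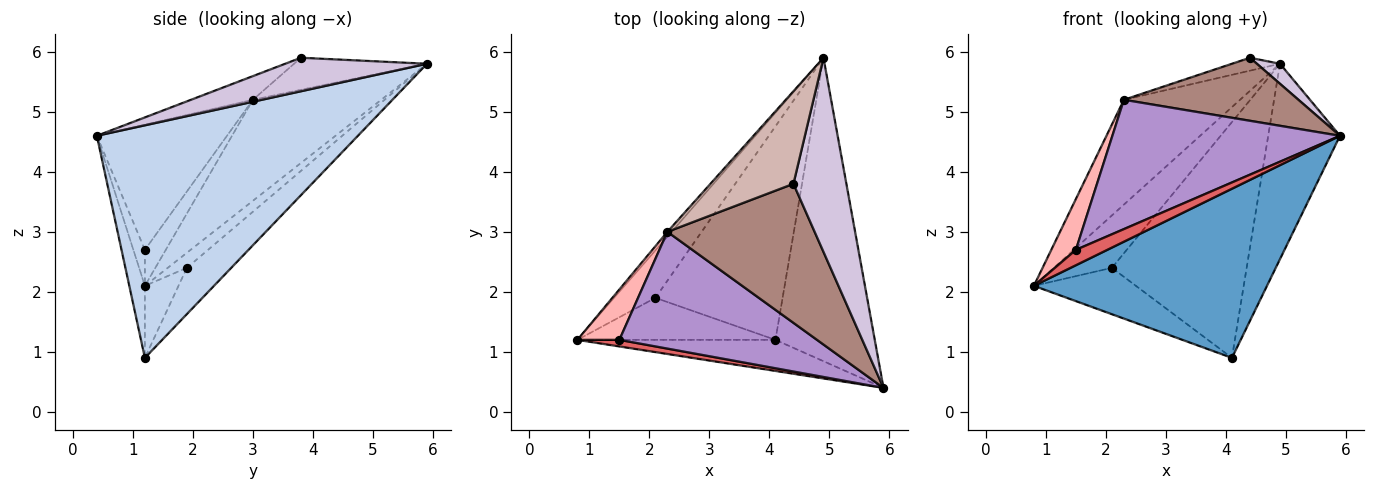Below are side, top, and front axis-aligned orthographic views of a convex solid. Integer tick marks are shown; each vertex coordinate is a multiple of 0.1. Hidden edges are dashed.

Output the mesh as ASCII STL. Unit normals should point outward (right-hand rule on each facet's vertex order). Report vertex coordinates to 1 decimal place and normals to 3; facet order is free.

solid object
 facet normal -0.066 -0.981 -0.180
  outer loop
   vertex 4.1 1.2 0.9
   vertex 5.9 0.4 4.6
   vertex 0.8 1.2 2.1
  endloop
 endfacet
 facet normal 0.892 0.245 -0.381
  outer loop
   vertex 4.1 1.2 0.9
   vertex 4.9 5.9 5.8
   vertex 5.9 0.4 4.6
  endloop
 endfacet
 facet normal -0.741 0.671 -0.031
  outer loop
   vertex 2.3 3.0 5.2
   vertex 4.9 5.9 5.8
   vertex 0.8 1.2 2.1
  endloop
 endfacet
 facet normal -0.237 0.720 -0.652
  outer loop
   vertex 2.1 1.9 2.4
   vertex 0.8 1.2 2.1
   vertex 4.9 5.9 5.8
  endloop
 endfacet
 facet normal -0.237 0.720 -0.652
  outer loop
   vertex 2.1 1.9 2.4
   vertex 4.1 1.2 0.9
   vertex 0.8 1.2 2.1
  endloop
 endfacet
 facet normal -0.237 0.720 -0.652
  outer loop
   vertex 2.1 1.9 2.4
   vertex 4.9 5.9 5.8
   vertex 4.1 1.2 0.9
  endloop
 endfacet
 facet normal -0.319 -0.871 0.372
  outer loop
   vertex 1.5 1.2 2.7
   vertex 0.8 1.2 2.1
   vertex 5.9 0.4 4.6
  endloop
 endfacet
 facet normal -0.517 -0.608 0.603
  outer loop
   vertex 1.5 1.2 2.7
   vertex 2.3 3.0 5.2
   vertex 0.8 1.2 2.1
  endloop
 endfacet
 facet normal -0.391 -0.683 0.617
  outer loop
   vertex 1.5 1.2 2.7
   vertex 5.9 0.4 4.6
   vertex 2.3 3.0 5.2
  endloop
 endfacet
 facet normal 0.533 -0.087 0.842
  outer loop
   vertex 4.4 3.8 5.9
   vertex 5.9 0.4 4.6
   vertex 4.9 5.9 5.8
  endloop
 endfacet
 facet normal -0.145 -0.408 0.901
  outer loop
   vertex 4.4 3.8 5.9
   vertex 2.3 3.0 5.2
   vertex 5.9 0.4 4.6
  endloop
 endfacet
 facet normal -0.358 0.129 0.925
  outer loop
   vertex 4.4 3.8 5.9
   vertex 4.9 5.9 5.8
   vertex 2.3 3.0 5.2
  endloop
 endfacet
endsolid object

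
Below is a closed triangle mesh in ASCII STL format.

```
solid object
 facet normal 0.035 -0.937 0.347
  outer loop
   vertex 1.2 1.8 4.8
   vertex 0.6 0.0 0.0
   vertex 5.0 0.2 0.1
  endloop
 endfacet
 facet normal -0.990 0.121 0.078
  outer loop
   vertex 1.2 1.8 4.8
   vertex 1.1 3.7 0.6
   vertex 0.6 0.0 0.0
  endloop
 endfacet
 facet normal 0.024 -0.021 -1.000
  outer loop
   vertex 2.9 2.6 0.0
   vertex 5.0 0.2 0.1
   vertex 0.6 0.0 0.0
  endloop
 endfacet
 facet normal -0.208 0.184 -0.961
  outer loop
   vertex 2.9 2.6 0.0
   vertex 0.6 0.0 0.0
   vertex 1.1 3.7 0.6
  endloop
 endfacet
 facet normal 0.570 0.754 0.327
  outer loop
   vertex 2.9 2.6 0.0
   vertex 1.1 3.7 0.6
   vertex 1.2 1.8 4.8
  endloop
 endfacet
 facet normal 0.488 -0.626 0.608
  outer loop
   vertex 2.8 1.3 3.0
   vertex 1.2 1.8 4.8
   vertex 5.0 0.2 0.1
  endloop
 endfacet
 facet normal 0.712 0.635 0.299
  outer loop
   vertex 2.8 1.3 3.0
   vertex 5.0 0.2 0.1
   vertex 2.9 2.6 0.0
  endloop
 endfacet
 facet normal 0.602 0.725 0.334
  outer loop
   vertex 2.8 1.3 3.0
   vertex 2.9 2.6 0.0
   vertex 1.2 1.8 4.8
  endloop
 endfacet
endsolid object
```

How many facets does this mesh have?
8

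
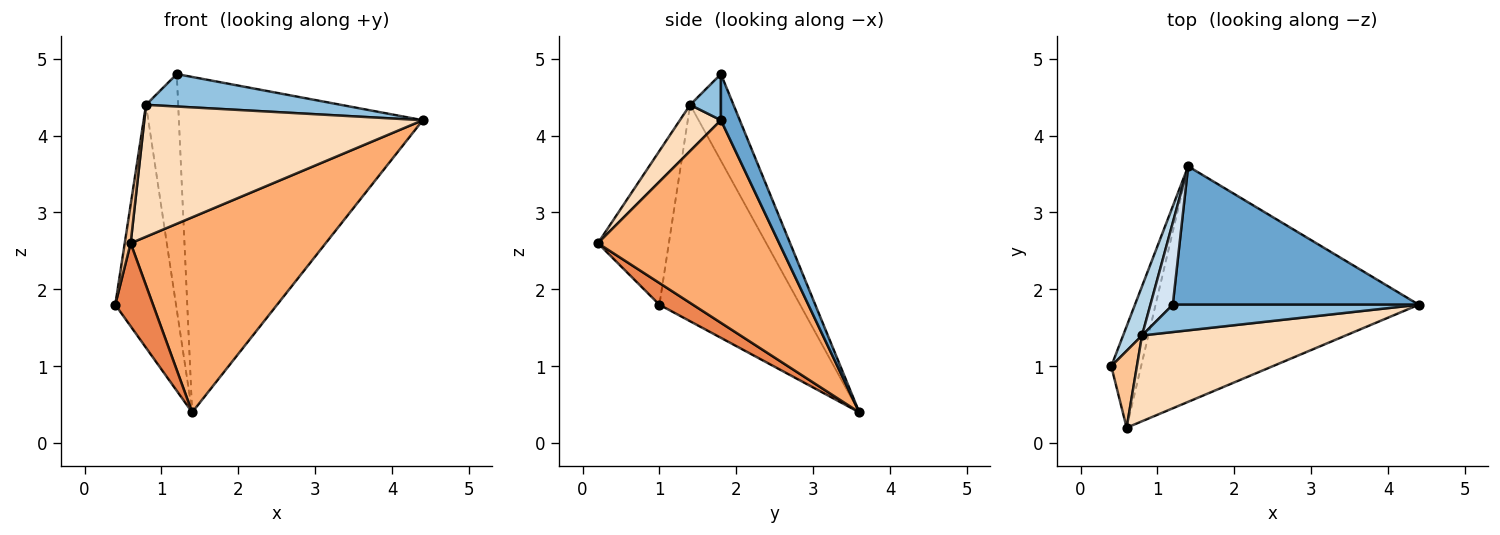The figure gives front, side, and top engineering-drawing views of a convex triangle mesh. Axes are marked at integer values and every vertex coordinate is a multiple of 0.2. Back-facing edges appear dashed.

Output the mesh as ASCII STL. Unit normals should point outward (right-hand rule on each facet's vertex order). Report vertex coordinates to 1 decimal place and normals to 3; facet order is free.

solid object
 facet normal 0.071 0.922 0.380
  outer loop
   vertex 1.2 1.8 4.8
   vertex 4.4 1.8 4.2
   vertex 1.4 3.6 0.4
  endloop
 endfacet
 facet normal 0.120 -0.759 0.639
  outer loop
   vertex 0.8 1.4 4.4
   vertex 4.4 1.8 4.2
   vertex 1.2 1.8 4.8
  endloop
 endfacet
 facet normal -0.915 0.395 0.080
  outer loop
   vertex 0.8 1.4 4.4
   vertex 1.4 3.6 0.4
   vertex 0.4 1.0 1.8
  endloop
 endfacet
 facet normal -0.786 0.583 0.203
  outer loop
   vertex 0.8 1.4 4.4
   vertex 1.2 1.8 4.8
   vertex 1.4 3.6 0.4
  endloop
 endfacet
 facet normal 0.491 -0.552 -0.674
  outer loop
   vertex 0.6 0.2 2.6
   vertex 0.4 1.0 1.8
   vertex 1.4 3.6 0.4
  endloop
 endfacet
 facet normal 0.510 -0.549 -0.662
  outer loop
   vertex 0.6 0.2 2.6
   vertex 1.4 3.6 0.4
   vertex 4.4 1.8 4.2
  endloop
 endfacet
 facet normal -0.983 -0.082 0.164
  outer loop
   vertex 0.6 0.2 2.6
   vertex 0.8 1.4 4.4
   vertex 0.4 1.0 1.8
  endloop
 endfacet
 facet normal 0.123 -0.832 0.541
  outer loop
   vertex 0.6 0.2 2.6
   vertex 4.4 1.8 4.2
   vertex 0.8 1.4 4.4
  endloop
 endfacet
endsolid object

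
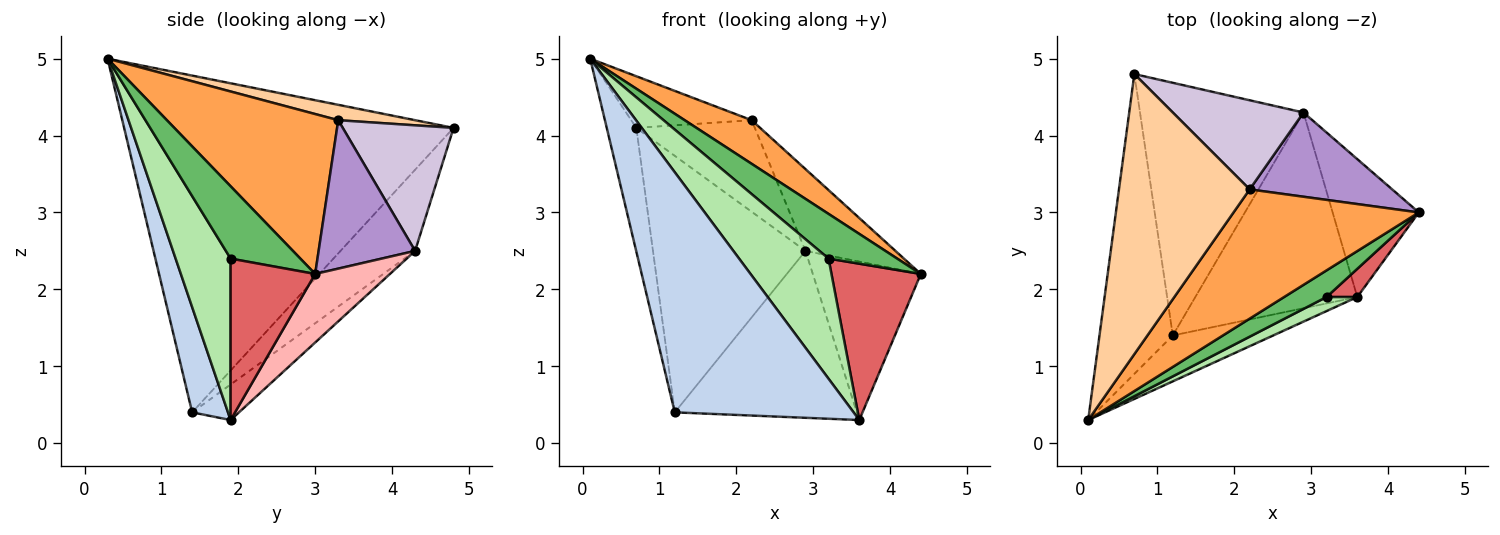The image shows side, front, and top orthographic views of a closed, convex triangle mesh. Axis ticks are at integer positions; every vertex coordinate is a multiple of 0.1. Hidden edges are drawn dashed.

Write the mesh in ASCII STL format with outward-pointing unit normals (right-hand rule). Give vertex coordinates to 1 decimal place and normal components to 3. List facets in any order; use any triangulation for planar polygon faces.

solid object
 facet normal -0.973 0.087 -0.212
  outer loop
   vertex 1.2 1.4 0.4
   vertex 0.1 0.3 5.0
   vertex 0.7 4.8 4.1
  endloop
 endfacet
 facet normal 0.193 -0.964 -0.184
  outer loop
   vertex 1.2 1.4 0.4
   vertex 3.6 1.9 0.3
   vertex 0.1 0.3 5.0
  endloop
 endfacet
 facet normal 0.633 -0.248 0.733
  outer loop
   vertex 2.2 3.3 4.2
   vertex 0.1 0.3 5.0
   vertex 4.4 3.0 2.2
  endloop
 endfacet
 facet normal 0.115 0.180 0.977
  outer loop
   vertex 2.2 3.3 4.2
   vertex 0.7 4.8 4.1
   vertex 0.1 0.3 5.0
  endloop
 endfacet
 facet normal 0.658 -0.647 0.386
  outer loop
   vertex 3.2 1.9 2.4
   vertex 4.4 3.0 2.2
   vertex 0.1 0.3 5.0
  endloop
 endfacet
 facet normal 0.521 -0.848 0.099
  outer loop
   vertex 3.2 1.9 2.4
   vertex 0.1 0.3 5.0
   vertex 3.6 1.9 0.3
  endloop
 endfacet
 facet normal 0.682 -0.720 0.130
  outer loop
   vertex 3.2 1.9 2.4
   vertex 3.6 1.9 0.3
   vertex 4.4 3.0 2.2
  endloop
 endfacet
 facet normal 0.463 0.669 -0.582
  outer loop
   vertex 2.9 4.3 2.5
   vertex 4.4 3.0 2.2
   vertex 3.6 1.9 0.3
  endloop
 endfacet
 facet normal 0.599 0.558 0.575
  outer loop
   vertex 2.9 4.3 2.5
   vertex 2.2 3.3 4.2
   vertex 4.4 3.0 2.2
  endloop
 endfacet
 facet normal 0.557 0.595 0.579
  outer loop
   vertex 2.9 4.3 2.5
   vertex 0.7 4.8 4.1
   vertex 2.2 3.3 4.2
  endloop
 endfacet
 facet normal -0.329 0.673 -0.663
  outer loop
   vertex 2.9 4.3 2.5
   vertex 1.2 1.4 0.4
   vertex 0.7 4.8 4.1
  endloop
 endfacet
 facet normal -0.165 0.640 -0.751
  outer loop
   vertex 2.9 4.3 2.5
   vertex 3.6 1.9 0.3
   vertex 1.2 1.4 0.4
  endloop
 endfacet
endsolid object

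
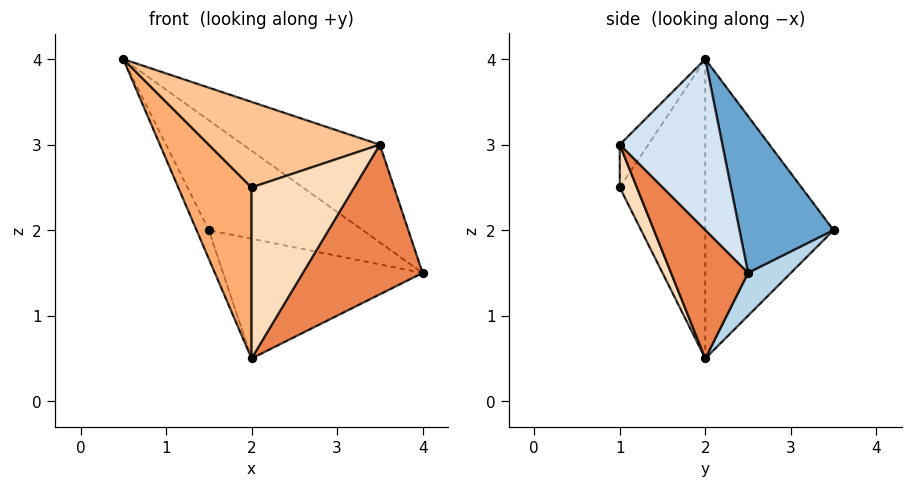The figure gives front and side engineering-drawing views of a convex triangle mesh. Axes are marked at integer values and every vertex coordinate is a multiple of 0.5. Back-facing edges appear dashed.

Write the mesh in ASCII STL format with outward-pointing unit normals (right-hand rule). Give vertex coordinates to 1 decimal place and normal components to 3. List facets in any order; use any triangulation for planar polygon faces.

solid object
 facet normal 0.387 0.634 0.669
  outer loop
   vertex 1.5 3.5 2.0
   vertex 0.5 2.0 4.0
   vertex 4.0 2.5 1.5
  endloop
 endfacet
 facet normal -0.916 0.087 -0.392
  outer loop
   vertex 2.0 2.0 0.5
   vertex 0.5 2.0 4.0
   vertex 1.5 3.5 2.0
  endloop
 endfacet
 facet normal 0.155 0.724 -0.672
  outer loop
   vertex 2.0 2.0 0.5
   vertex 1.5 3.5 2.0
   vertex 4.0 2.5 1.5
  endloop
 endfacet
 facet normal 0.424 0.566 0.707
  outer loop
   vertex 3.5 1.0 3.0
   vertex 4.0 2.5 1.5
   vertex 0.5 2.0 4.0
  endloop
 endfacet
 facet normal 0.451 -0.702 -0.551
  outer loop
   vertex 3.5 1.0 3.0
   vertex 2.0 2.0 0.5
   vertex 4.0 2.5 1.5
  endloop
 endfacet
 facet normal -0.722 -0.619 -0.309
  outer loop
   vertex 2.0 1.0 2.5
   vertex 0.5 2.0 4.0
   vertex 2.0 2.0 0.5
  endloop
 endfacet
 facet normal -0.147 -0.885 0.442
  outer loop
   vertex 2.0 1.0 2.5
   vertex 3.5 1.0 3.0
   vertex 0.5 2.0 4.0
  endloop
 endfacet
 facet normal 0.147 -0.885 -0.442
  outer loop
   vertex 2.0 1.0 2.5
   vertex 2.0 2.0 0.5
   vertex 3.5 1.0 3.0
  endloop
 endfacet
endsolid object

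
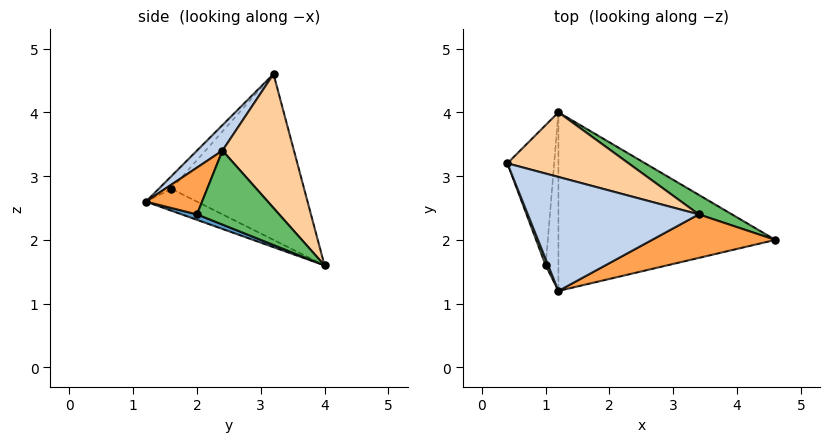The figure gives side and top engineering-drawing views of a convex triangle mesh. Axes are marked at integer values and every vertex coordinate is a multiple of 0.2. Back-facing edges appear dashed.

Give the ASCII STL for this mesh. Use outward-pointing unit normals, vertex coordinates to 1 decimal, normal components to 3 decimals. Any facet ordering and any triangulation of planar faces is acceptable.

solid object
 facet normal 0.024 -0.336 -0.941
  outer loop
   vertex 1.2 4.0 1.6
   vertex 4.6 2.0 2.4
   vertex 1.2 1.2 2.6
  endloop
 endfacet
 facet normal 0.108 -0.681 0.724
  outer loop
   vertex 3.4 2.4 3.4
   vertex 0.4 3.2 4.6
   vertex 1.2 1.2 2.6
  endloop
 endfacet
 facet normal 0.219 -0.787 0.577
  outer loop
   vertex 3.4 2.4 3.4
   vertex 1.2 1.2 2.6
   vertex 4.6 2.0 2.4
  endloop
 endfacet
 facet normal 0.364 0.871 0.329
  outer loop
   vertex 3.4 2.4 3.4
   vertex 1.2 4.0 1.6
   vertex 0.4 3.2 4.6
  endloop
 endfacet
 facet normal 0.460 0.864 0.206
  outer loop
   vertex 3.4 2.4 3.4
   vertex 4.6 2.0 2.4
   vertex 1.2 4.0 1.6
  endloop
 endfacet
 facet normal -0.845 -0.507 0.169
  outer loop
   vertex 1.0 1.6 2.8
   vertex 1.2 1.2 2.6
   vertex 0.4 3.2 4.6
  endloop
 endfacet
 facet normal -0.961 -0.055 -0.271
  outer loop
   vertex 1.0 1.6 2.8
   vertex 0.4 3.2 4.6
   vertex 1.2 4.0 1.6
  endloop
 endfacet
 facet normal -0.850 -0.177 -0.496
  outer loop
   vertex 1.0 1.6 2.8
   vertex 1.2 4.0 1.6
   vertex 1.2 1.2 2.6
  endloop
 endfacet
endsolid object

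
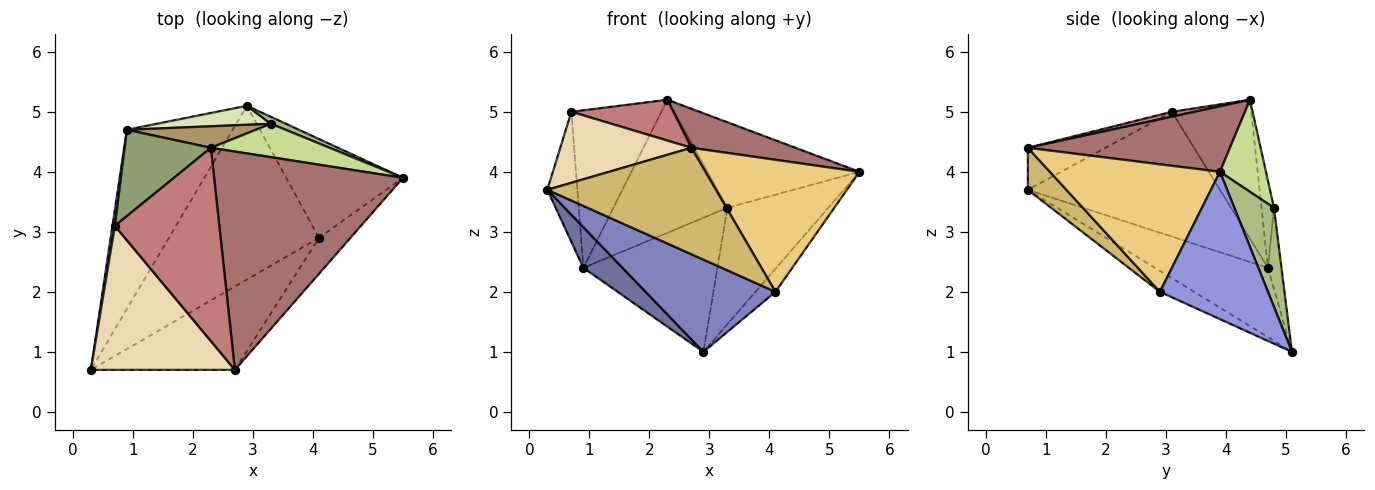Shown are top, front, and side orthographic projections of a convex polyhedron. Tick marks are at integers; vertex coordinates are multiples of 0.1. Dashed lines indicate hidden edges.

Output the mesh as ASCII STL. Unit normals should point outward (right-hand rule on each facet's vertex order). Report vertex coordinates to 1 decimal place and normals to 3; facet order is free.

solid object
 facet normal -0.538 -0.186 -0.822
  outer loop
   vertex 0.9 4.7 2.4
   vertex 2.9 5.1 1.0
   vertex 0.3 0.7 3.7
  endloop
 endfacet
 facet normal -0.123 -0.465 -0.877
  outer loop
   vertex 4.1 2.9 2.0
   vertex 0.3 0.7 3.7
   vertex 2.9 5.1 1.0
  endloop
 endfacet
 facet normal 0.776 0.144 -0.615
  outer loop
   vertex 4.1 2.9 2.0
   vertex 2.9 5.1 1.0
   vertex 5.5 3.9 4.0
  endloop
 endfacet
 facet normal -0.988 0.154 0.019
  outer loop
   vertex 0.7 3.1 5.0
   vertex 0.9 4.7 2.4
   vertex 0.3 0.7 3.7
  endloop
 endfacet
 facet normal -0.611 0.694 0.380
  outer loop
   vertex 0.7 3.1 5.0
   vertex 2.3 4.4 5.2
   vertex 0.9 4.7 2.4
  endloop
 endfacet
 facet normal 0.365 0.929 0.055
  outer loop
   vertex 3.3 4.8 3.4
   vertex 5.5 3.9 4.0
   vertex 2.9 5.1 1.0
  endloop
 endfacet
 facet normal 0.271 0.897 0.350
  outer loop
   vertex 3.3 4.8 3.4
   vertex 2.3 4.4 5.2
   vertex 5.5 3.9 4.0
  endloop
 endfacet
 facet normal -0.099 0.985 0.140
  outer loop
   vertex 3.3 4.8 3.4
   vertex 2.9 5.1 1.0
   vertex 0.9 4.7 2.4
  endloop
 endfacet
 facet normal -0.107 0.982 0.159
  outer loop
   vertex 3.3 4.8 3.4
   vertex 0.9 4.7 2.4
   vertex 2.3 4.4 5.2
  endloop
 endfacet
 facet normal 0.177 -0.775 -0.607
  outer loop
   vertex 2.7 0.7 4.4
   vertex 0.3 0.7 3.7
   vertex 4.1 2.9 2.0
  endloop
 endfacet
 facet normal 0.729 -0.660 -0.180
  outer loop
   vertex 2.7 0.7 4.4
   vertex 4.1 2.9 2.0
   vertex 5.5 3.9 4.0
  endloop
 endfacet
 facet normal -0.253 -0.428 0.868
  outer loop
   vertex 2.7 0.7 4.4
   vertex 0.7 3.1 5.0
   vertex 0.3 0.7 3.7
  endloop
 endfacet
 facet normal 0.323 -0.166 0.932
  outer loop
   vertex 2.7 0.7 4.4
   vertex 5.5 3.9 4.0
   vertex 2.3 4.4 5.2
  endloop
 endfacet
 facet normal 0.046 -0.206 0.977
  outer loop
   vertex 2.7 0.7 4.4
   vertex 2.3 4.4 5.2
   vertex 0.7 3.1 5.0
  endloop
 endfacet
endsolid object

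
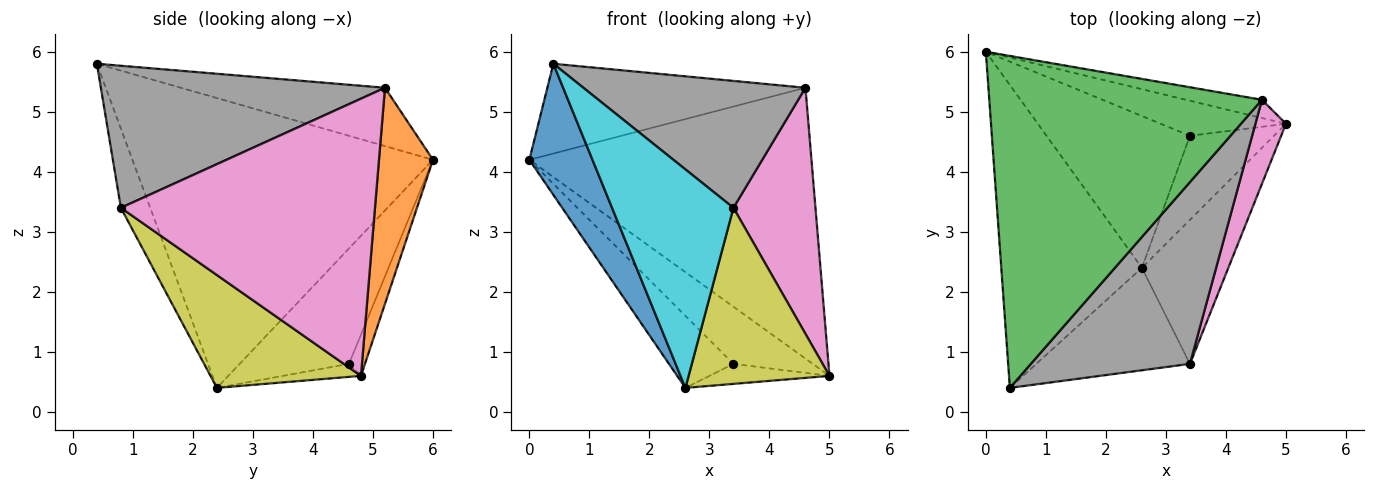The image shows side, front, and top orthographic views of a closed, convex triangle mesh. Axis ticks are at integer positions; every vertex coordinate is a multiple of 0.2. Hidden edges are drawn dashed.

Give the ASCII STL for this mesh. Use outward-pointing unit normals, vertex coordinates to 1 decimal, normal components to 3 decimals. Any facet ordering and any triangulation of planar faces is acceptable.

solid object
 facet normal -0.884 -0.186 -0.429
  outer loop
   vertex 2.6 2.4 0.4
   vertex 0.4 0.4 5.8
   vertex 0.0 6.0 4.2
  endloop
 endfacet
 facet normal 0.188 0.980 -0.066
  outer loop
   vertex 4.6 5.2 5.4
   vertex 5.0 4.8 0.6
   vertex 0.0 6.0 4.2
  endloop
 endfacet
 facet normal -0.202 0.256 0.945
  outer loop
   vertex 4.6 5.2 5.4
   vertex 0.0 6.0 4.2
   vertex 0.4 0.4 5.8
  endloop
 endfacet
 facet normal -0.169 0.840 -0.515
  outer loop
   vertex 3.4 4.6 0.8
   vertex 0.0 6.0 4.2
   vertex 5.0 4.8 0.6
  endloop
 endfacet
 facet normal -0.588 0.347 -0.731
  outer loop
   vertex 3.4 4.6 0.8
   vertex 2.6 2.4 0.4
   vertex 0.0 6.0 4.2
  endloop
 endfacet
 facet normal -0.149 0.229 -0.962
  outer loop
   vertex 3.4 4.6 0.8
   vertex 5.0 4.8 0.6
   vertex 2.6 2.4 0.4
  endloop
 endfacet
 facet normal 0.946 -0.306 0.104
  outer loop
   vertex 3.4 0.8 3.4
   vertex 5.0 4.8 0.6
   vertex 4.6 5.2 5.4
  endloop
 endfacet
 facet normal 0.591 -0.462 0.662
  outer loop
   vertex 3.4 0.8 3.4
   vertex 4.6 5.2 5.4
   vertex 0.4 0.4 5.8
  endloop
 endfacet
 facet normal 0.637 -0.597 -0.488
  outer loop
   vertex 3.4 0.8 3.4
   vertex 2.6 2.4 0.4
   vertex 5.0 4.8 0.6
  endloop
 endfacet
 facet normal -0.214 -0.884 -0.415
  outer loop
   vertex 3.4 0.8 3.4
   vertex 0.4 0.4 5.8
   vertex 2.6 2.4 0.4
  endloop
 endfacet
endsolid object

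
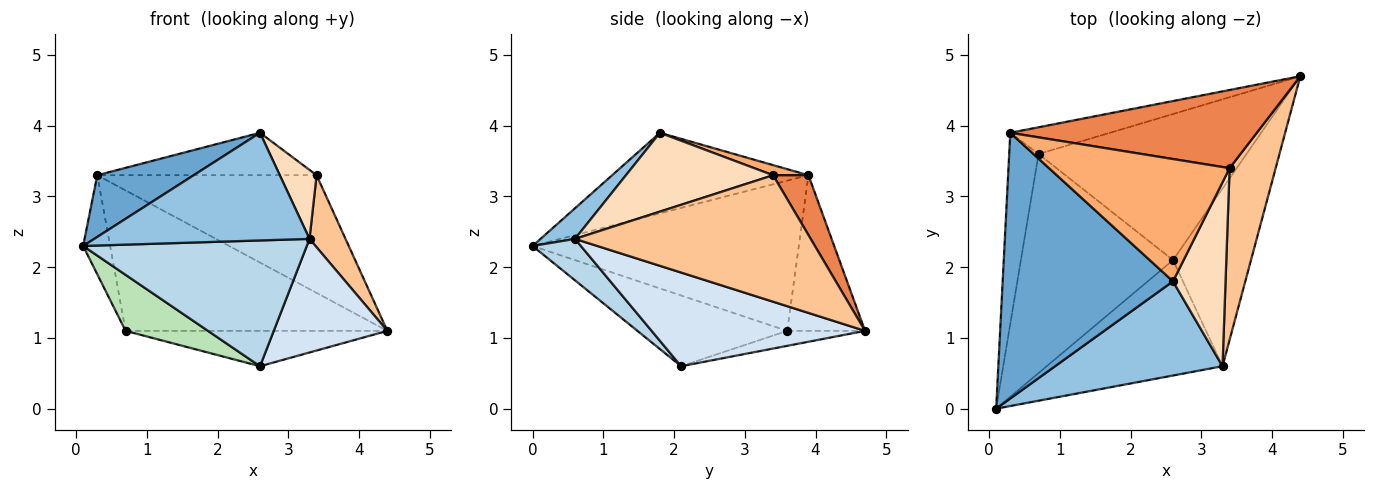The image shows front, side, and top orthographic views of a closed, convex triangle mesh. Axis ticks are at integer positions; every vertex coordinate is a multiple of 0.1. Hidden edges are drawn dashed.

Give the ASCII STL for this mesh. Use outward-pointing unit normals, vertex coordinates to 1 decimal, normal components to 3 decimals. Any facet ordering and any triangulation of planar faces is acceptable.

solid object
 facet normal -0.418 -0.205 0.885
  outer loop
   vertex 0.3 3.9 3.3
   vertex 0.1 0.0 2.3
   vertex 2.6 1.8 3.9
  endloop
 endfacet
 facet normal 0.120 -0.747 0.654
  outer loop
   vertex 3.3 0.6 2.4
   vertex 2.6 1.8 3.9
   vertex 0.1 0.0 2.3
  endloop
 endfacet
 facet normal 0.157 -0.728 -0.668
  outer loop
   vertex 3.3 0.6 2.4
   vertex 0.1 0.0 2.3
   vertex 2.6 2.1 0.6
  endloop
 endfacet
 facet normal 0.711 -0.379 -0.592
  outer loop
   vertex 3.3 0.6 2.4
   vertex 2.6 2.1 0.6
   vertex 4.4 4.7 1.1
  endloop
 endfacet
 facet normal 0.133 0.826 0.548
  outer loop
   vertex 3.4 3.4 3.3
   vertex 4.4 4.7 1.1
   vertex 0.3 3.9 3.3
  endloop
 endfacet
 facet normal 0.053 0.327 0.943
  outer loop
   vertex 3.4 3.4 3.3
   vertex 0.3 3.9 3.3
   vertex 2.6 1.8 3.9
  endloop
 endfacet
 facet normal 0.930 -0.142 0.339
  outer loop
   vertex 3.4 3.4 3.3
   vertex 3.3 0.6 2.4
   vertex 4.4 4.7 1.1
  endloop
 endfacet
 facet normal 0.815 -0.204 0.543
  outer loop
   vertex 3.4 3.4 3.3
   vertex 2.6 1.8 3.9
   vertex 3.3 0.6 2.4
  endloop
 endfacet
 facet normal -0.070 0.235 -0.970
  outer loop
   vertex 0.7 3.6 1.1
   vertex 4.4 4.7 1.1
   vertex 2.6 2.1 0.6
  endloop
 endfacet
 facet normal -0.280 0.943 -0.180
  outer loop
   vertex 0.7 3.6 1.1
   vertex 0.3 3.9 3.3
   vertex 4.4 4.7 1.1
  endloop
 endfacet
 facet normal -0.411 -0.226 -0.883
  outer loop
   vertex 0.7 3.6 1.1
   vertex 2.6 2.1 0.6
   vertex 0.1 0.0 2.3
  endloop
 endfacet
 facet normal -0.977 0.099 -0.191
  outer loop
   vertex 0.7 3.6 1.1
   vertex 0.1 0.0 2.3
   vertex 0.3 3.9 3.3
  endloop
 endfacet
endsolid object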